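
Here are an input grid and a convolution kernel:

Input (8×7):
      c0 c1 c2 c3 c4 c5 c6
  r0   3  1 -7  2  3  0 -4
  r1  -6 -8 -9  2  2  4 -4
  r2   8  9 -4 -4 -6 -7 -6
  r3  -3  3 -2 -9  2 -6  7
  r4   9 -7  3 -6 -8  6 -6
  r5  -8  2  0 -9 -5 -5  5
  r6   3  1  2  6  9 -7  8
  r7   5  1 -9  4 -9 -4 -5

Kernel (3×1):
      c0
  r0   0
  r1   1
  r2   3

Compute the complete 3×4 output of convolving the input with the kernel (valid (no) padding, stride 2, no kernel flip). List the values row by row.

Output[0,0]: The receptive field on the input at this output position is [3 / -6 / 8]. Elementwise product with the kernel and sum: -6·1 + 8·3.
Output[0,1]: The receptive field on the input at this output position is [-7 / -9 / -4]. Elementwise product with the kernel and sum: -9·1 + -4·3.

18 -21 -16 -22
24 7 -22 -11
1 6 22 29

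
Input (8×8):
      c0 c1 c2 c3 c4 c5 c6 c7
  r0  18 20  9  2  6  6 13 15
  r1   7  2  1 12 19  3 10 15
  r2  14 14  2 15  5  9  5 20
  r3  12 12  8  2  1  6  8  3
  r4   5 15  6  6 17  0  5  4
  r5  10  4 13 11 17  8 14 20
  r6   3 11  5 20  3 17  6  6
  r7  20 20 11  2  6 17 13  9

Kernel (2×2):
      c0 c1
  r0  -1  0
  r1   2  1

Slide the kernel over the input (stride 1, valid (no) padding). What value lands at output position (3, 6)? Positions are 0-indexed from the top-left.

The receptive field on the input at this output position is [8 3 / 5 4]. Elementwise product with the kernel and sum: 8·-1 + 5·2 + 4·1.

6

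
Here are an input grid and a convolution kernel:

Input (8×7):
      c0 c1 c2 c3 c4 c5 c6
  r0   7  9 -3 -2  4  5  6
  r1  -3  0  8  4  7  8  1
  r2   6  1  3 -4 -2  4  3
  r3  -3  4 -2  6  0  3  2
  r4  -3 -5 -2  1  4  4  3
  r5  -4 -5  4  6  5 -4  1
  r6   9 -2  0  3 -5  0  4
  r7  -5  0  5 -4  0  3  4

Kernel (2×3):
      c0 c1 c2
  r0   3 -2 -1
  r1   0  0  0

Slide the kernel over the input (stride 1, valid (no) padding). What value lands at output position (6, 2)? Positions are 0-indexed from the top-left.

-1

The receptive field on the input at this output position is [0 3 -5 / 5 -4 0]. Elementwise product with the kernel and sum: 0·3 + 3·-2 + -5·-1.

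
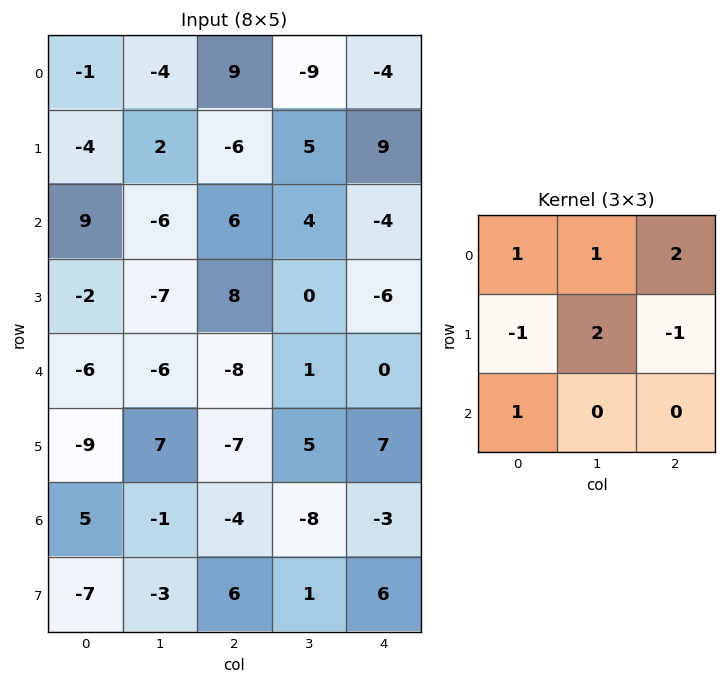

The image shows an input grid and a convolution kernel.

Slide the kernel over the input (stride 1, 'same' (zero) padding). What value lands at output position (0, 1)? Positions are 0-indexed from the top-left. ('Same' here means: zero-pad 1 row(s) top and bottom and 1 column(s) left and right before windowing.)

The receptive field on the zero-padded input at this output position is [0 0 0 / -1 -4 9 / -4 2 -6]. Elementwise product with the kernel and sum: 0·1 + 0·1 + 0·2 + -1·-1 + -4·2 + 9·-1 + -4·1.

-20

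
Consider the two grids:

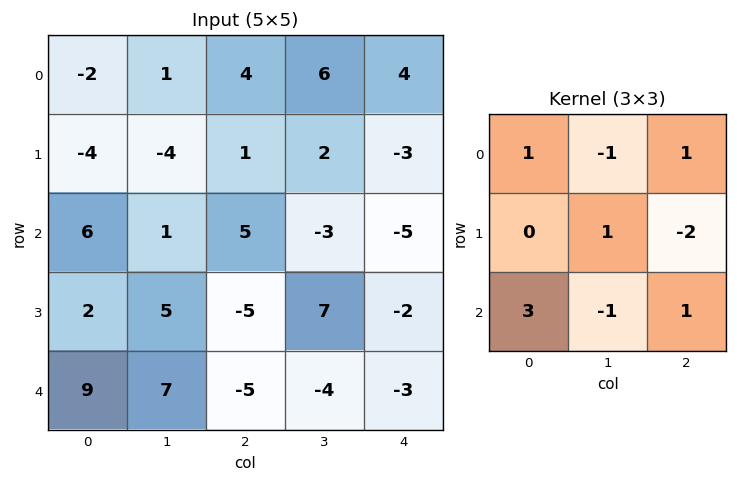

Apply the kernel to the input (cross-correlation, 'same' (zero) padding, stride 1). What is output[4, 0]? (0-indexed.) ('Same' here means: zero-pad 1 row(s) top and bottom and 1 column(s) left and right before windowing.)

The receptive field on the zero-padded input at this output position is [0 2 5 / 0 9 7 / 0 0 0]. Elementwise product with the kernel and sum: 0·1 + 2·-1 + 5·1 + 9·1 + 7·-2 + 0·3 + 0·-1 + 0·1.

-2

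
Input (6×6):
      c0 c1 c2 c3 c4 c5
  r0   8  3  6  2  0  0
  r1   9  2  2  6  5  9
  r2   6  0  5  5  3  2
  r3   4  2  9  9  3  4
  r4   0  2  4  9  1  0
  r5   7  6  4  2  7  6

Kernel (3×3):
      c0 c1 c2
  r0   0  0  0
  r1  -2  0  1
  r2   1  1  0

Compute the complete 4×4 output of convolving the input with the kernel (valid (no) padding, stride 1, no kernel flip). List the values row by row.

-10 7 11 5
-1 16 11 4
3 11 -2 -4
17 15 -1 -9

Output[0,0]: The receptive field on the input at this output position is [8 3 6 / 9 2 2 / 6 0 5]. Elementwise product with the kernel and sum: 9·-2 + 2·1 + 6·1 + 0·1.
Output[0,1]: The receptive field on the input at this output position is [3 6 2 / 2 2 6 / 0 5 5]. Elementwise product with the kernel and sum: 2·-2 + 6·1 + 0·1 + 5·1.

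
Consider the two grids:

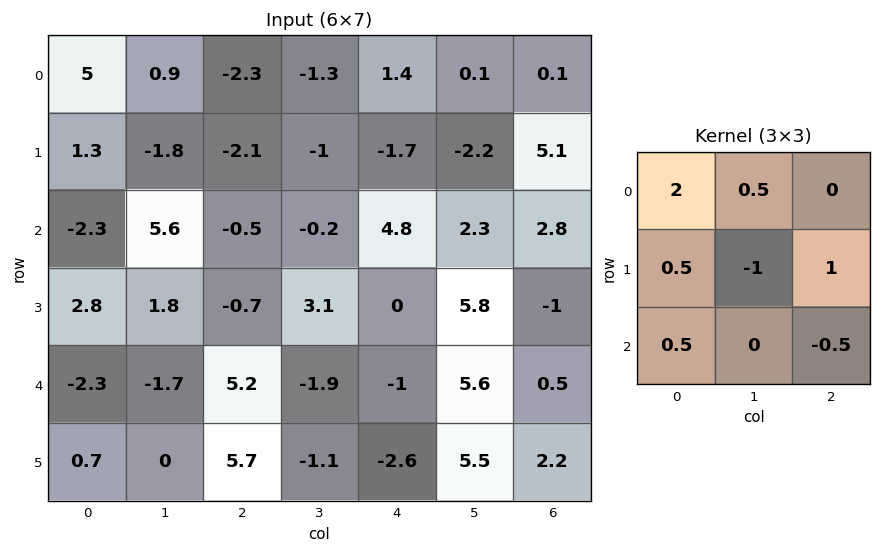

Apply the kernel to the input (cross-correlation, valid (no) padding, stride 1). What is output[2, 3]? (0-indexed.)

The receptive field on the input at this output position is [-0.2 4.8 2.3 / 3.1 0 5.8 / -1.9 -1 5.6]. Elementwise product with the kernel and sum: -0.2·2 + 4.8·0.5 + 3.1·0.5 + 0·-1 + 5.8·1 + -1.9·0.5 + 5.6·-0.5.

5.6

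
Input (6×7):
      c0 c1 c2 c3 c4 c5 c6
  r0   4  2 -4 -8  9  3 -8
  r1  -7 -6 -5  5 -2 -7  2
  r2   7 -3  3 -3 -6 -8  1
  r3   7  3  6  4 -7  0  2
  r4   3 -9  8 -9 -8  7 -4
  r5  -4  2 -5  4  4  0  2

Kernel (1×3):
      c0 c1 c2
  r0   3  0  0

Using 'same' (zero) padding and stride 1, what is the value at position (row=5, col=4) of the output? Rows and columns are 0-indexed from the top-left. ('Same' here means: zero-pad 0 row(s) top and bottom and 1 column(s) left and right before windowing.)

12

The receptive field on the zero-padded input at this output position is [4 4 0]. Elementwise product with the kernel and sum: 4·3.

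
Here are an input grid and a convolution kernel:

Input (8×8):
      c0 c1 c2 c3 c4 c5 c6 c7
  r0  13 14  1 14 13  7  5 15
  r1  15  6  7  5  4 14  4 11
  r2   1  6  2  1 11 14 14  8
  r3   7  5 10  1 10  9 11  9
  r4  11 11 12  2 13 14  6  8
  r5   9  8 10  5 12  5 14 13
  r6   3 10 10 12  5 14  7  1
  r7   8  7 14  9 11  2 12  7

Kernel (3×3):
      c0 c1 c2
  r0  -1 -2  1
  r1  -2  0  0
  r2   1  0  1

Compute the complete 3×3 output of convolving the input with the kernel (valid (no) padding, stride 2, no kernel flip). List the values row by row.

-67 -17 -5
-2 12 -26
-26 -8 -47

Output[0,0]: The receptive field on the input at this output position is [13 14 1 / 15 6 7 / 1 6 2]. Elementwise product with the kernel and sum: 13·-1 + 14·-2 + 1·1 + 15·-2 + 1·1 + 2·1.
Output[0,1]: The receptive field on the input at this output position is [1 14 13 / 7 5 4 / 2 1 11]. Elementwise product with the kernel and sum: 1·-1 + 14·-2 + 13·1 + 7·-2 + 2·1 + 11·1.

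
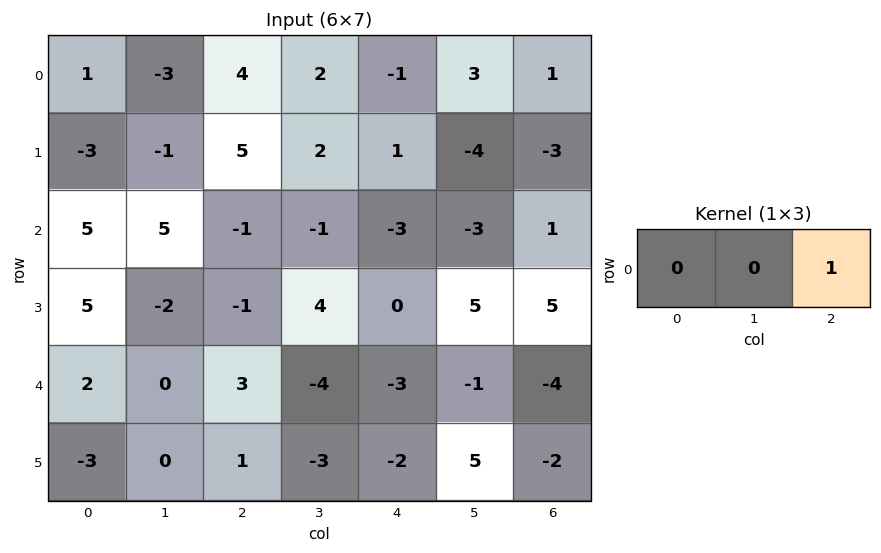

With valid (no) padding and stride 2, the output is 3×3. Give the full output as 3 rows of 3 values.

Output[0,0]: The receptive field on the input at this output position is [1 -3 4]. Elementwise product with the kernel and sum: 4·1.

4 -1 1
-1 -3 1
3 -3 -4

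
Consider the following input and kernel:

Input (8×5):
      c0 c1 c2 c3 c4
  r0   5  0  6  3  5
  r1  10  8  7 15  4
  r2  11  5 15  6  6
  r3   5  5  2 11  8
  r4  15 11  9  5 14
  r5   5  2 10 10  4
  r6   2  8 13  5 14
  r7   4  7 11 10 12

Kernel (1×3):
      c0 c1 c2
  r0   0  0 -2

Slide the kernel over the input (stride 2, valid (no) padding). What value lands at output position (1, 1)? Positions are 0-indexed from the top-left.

The receptive field on the input at this output position is [15 6 6]. Elementwise product with the kernel and sum: 6·-2.

-12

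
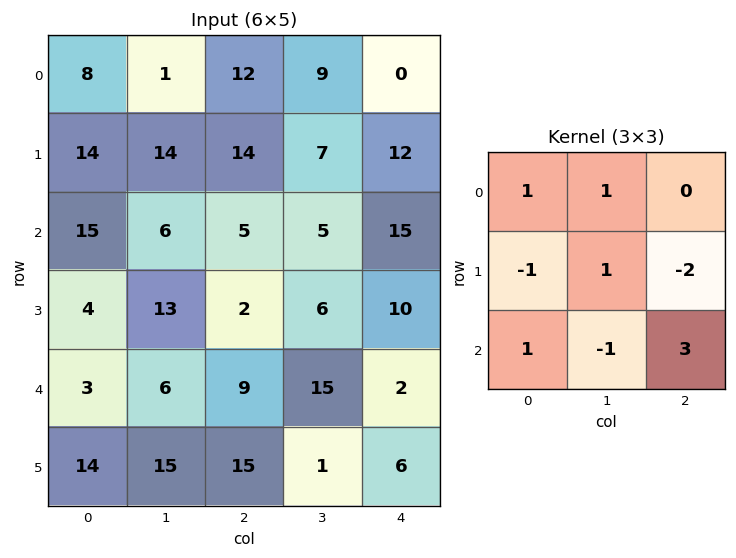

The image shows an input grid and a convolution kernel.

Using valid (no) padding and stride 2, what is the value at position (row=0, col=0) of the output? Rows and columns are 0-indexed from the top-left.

5

The receptive field on the input at this output position is [8 1 12 / 14 14 14 / 15 6 5]. Elementwise product with the kernel and sum: 8·1 + 1·1 + 14·-1 + 14·1 + 14·-2 + 15·1 + 6·-1 + 5·3.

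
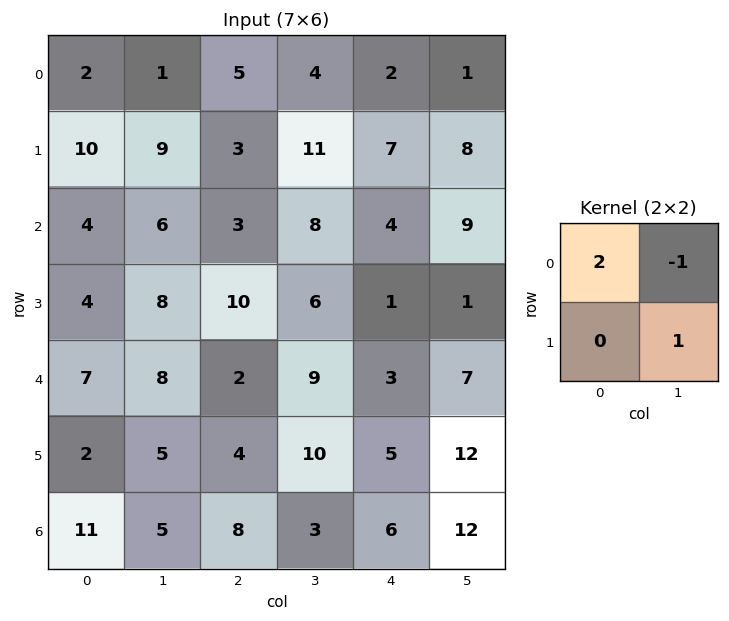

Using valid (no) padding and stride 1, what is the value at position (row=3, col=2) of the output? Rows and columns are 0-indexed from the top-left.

The receptive field on the input at this output position is [10 6 / 2 9]. Elementwise product with the kernel and sum: 10·2 + 6·-1 + 9·1.

23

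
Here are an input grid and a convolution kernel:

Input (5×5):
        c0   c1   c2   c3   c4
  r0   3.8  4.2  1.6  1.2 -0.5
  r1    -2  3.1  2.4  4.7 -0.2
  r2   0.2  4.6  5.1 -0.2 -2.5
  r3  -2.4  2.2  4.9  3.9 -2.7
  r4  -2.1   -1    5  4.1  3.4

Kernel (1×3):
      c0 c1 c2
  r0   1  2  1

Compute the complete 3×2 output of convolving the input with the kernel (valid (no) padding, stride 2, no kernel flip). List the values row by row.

13.8 3.5
14.5 2.2
0.9 16.6

Output[0,0]: The receptive field on the input at this output position is [3.8 4.2 1.6]. Elementwise product with the kernel and sum: 3.8·1 + 4.2·2 + 1.6·1.
Output[0,1]: The receptive field on the input at this output position is [1.6 1.2 -0.5]. Elementwise product with the kernel and sum: 1.6·1 + 1.2·2 + -0.5·1.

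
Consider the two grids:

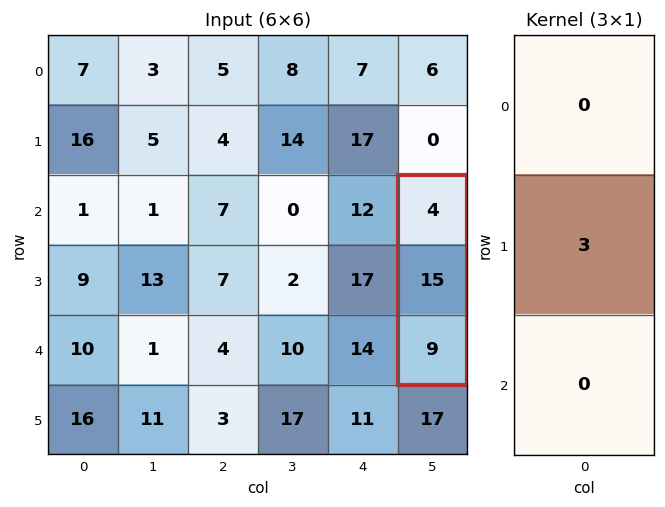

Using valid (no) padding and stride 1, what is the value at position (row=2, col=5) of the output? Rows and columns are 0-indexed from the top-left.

45

The receptive field on the input at this output position is [4 / 15 / 9]. Elementwise product with the kernel and sum: 15·3.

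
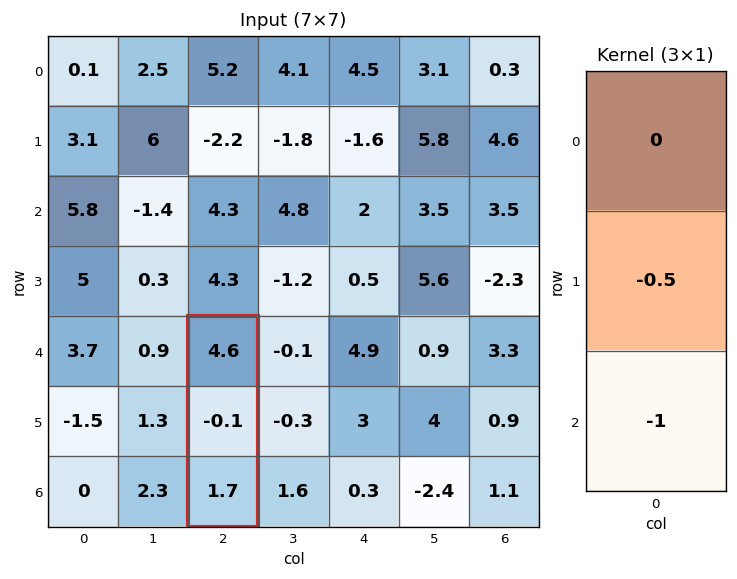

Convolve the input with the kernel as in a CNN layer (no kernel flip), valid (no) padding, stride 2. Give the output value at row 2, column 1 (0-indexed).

-1.65

The receptive field on the input at this output position is [4.6 / -0.1 / 1.7]. Elementwise product with the kernel and sum: -0.1·-0.5 + 1.7·-1.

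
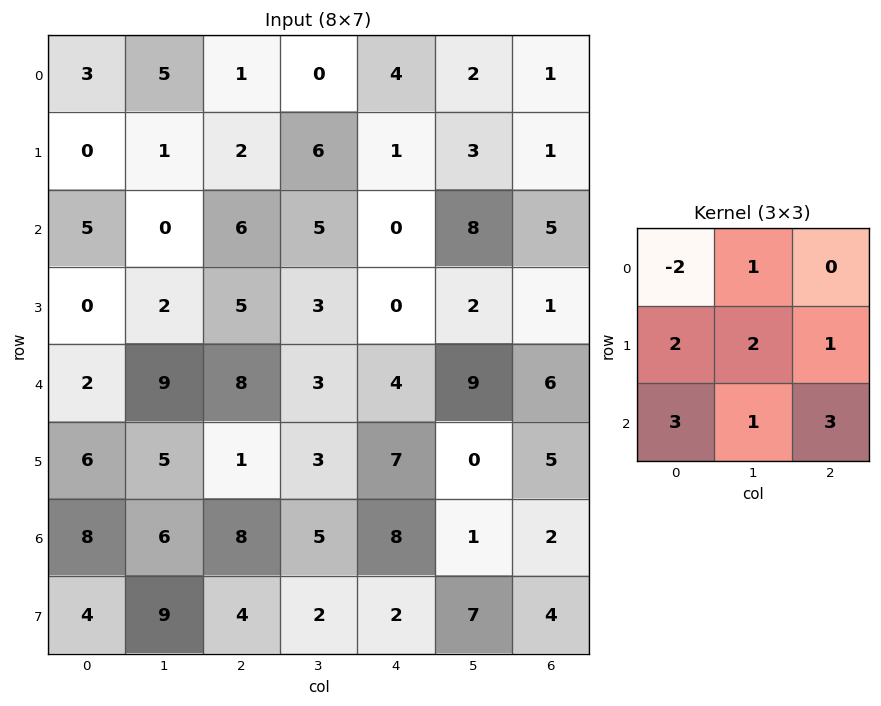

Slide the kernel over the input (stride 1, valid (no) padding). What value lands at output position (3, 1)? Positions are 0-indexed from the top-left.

The receptive field on the input at this output position is [2 5 3 / 9 8 3 / 5 1 3]. Elementwise product with the kernel and sum: 2·-2 + 5·1 + 9·2 + 8·2 + 3·1 + 5·3 + 1·1 + 3·3.

63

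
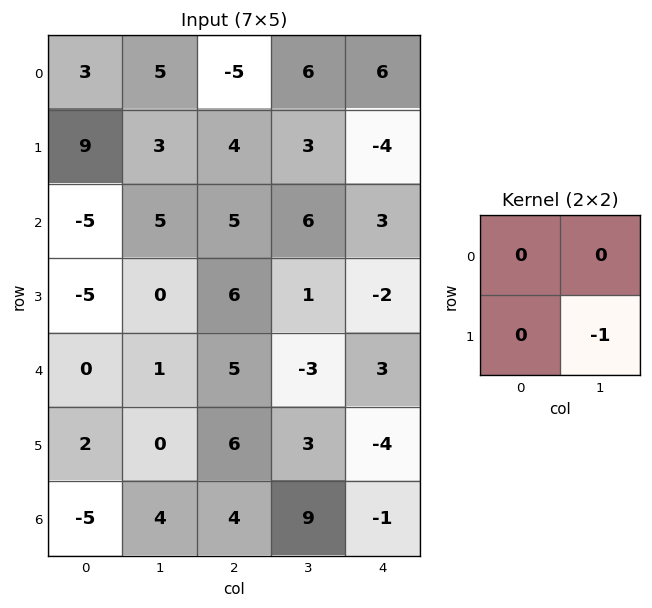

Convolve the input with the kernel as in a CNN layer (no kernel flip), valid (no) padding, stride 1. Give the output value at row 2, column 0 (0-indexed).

0

The receptive field on the input at this output position is [-5 5 / -5 0]. Elementwise product with the kernel and sum: 0·-1.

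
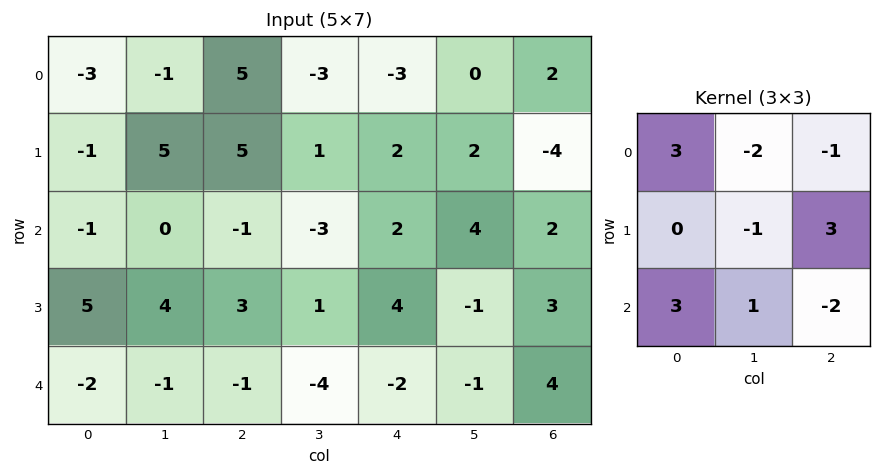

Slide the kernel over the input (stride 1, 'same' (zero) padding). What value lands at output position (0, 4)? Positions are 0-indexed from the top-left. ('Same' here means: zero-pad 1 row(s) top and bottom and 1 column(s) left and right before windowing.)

The receptive field on the zero-padded input at this output position is [0 0 0 / -3 -3 0 / 1 2 2]. Elementwise product with the kernel and sum: 0·3 + 0·-2 + 0·-1 + -3·-1 + 0·3 + 1·3 + 2·1 + 2·-2.

4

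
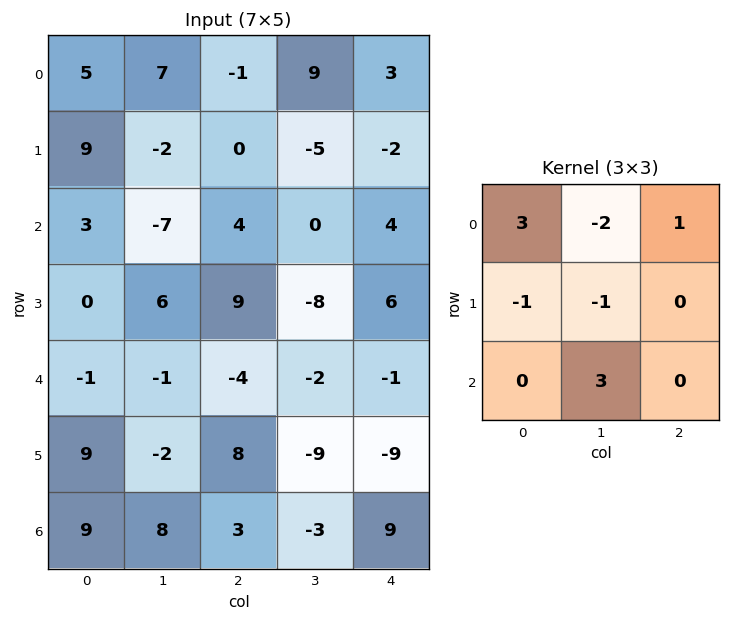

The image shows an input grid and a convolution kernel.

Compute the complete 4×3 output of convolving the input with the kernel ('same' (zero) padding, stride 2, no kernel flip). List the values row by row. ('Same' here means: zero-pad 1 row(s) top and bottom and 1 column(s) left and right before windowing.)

22 -6 -18
-23 19 3
34 21 -60
-29 -42 -15

Output[0,0]: The receptive field on the zero-padded input at this output position is [0 0 0 / 0 5 7 / 0 9 -2]. Elementwise product with the kernel and sum: 0·3 + 0·-2 + 0·1 + 0·-1 + 5·-1 + 9·3.
Output[0,1]: The receptive field on the zero-padded input at this output position is [0 0 0 / 7 -1 9 / -2 0 -5]. Elementwise product with the kernel and sum: 0·3 + 0·-2 + 0·1 + 7·-1 + -1·-1 + 0·3.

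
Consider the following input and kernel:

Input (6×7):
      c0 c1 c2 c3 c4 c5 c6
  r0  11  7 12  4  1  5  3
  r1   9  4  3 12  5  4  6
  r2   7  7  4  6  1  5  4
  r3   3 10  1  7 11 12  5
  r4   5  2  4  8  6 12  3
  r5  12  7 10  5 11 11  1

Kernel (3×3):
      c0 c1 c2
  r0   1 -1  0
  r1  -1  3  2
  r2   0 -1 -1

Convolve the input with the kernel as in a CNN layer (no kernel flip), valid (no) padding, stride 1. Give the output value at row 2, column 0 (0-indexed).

23

The receptive field on the input at this output position is [7 7 4 / 3 10 1 / 5 2 4]. Elementwise product with the kernel and sum: 7·1 + 7·-1 + 3·-1 + 10·3 + 1·2 + 2·-1 + 4·-1.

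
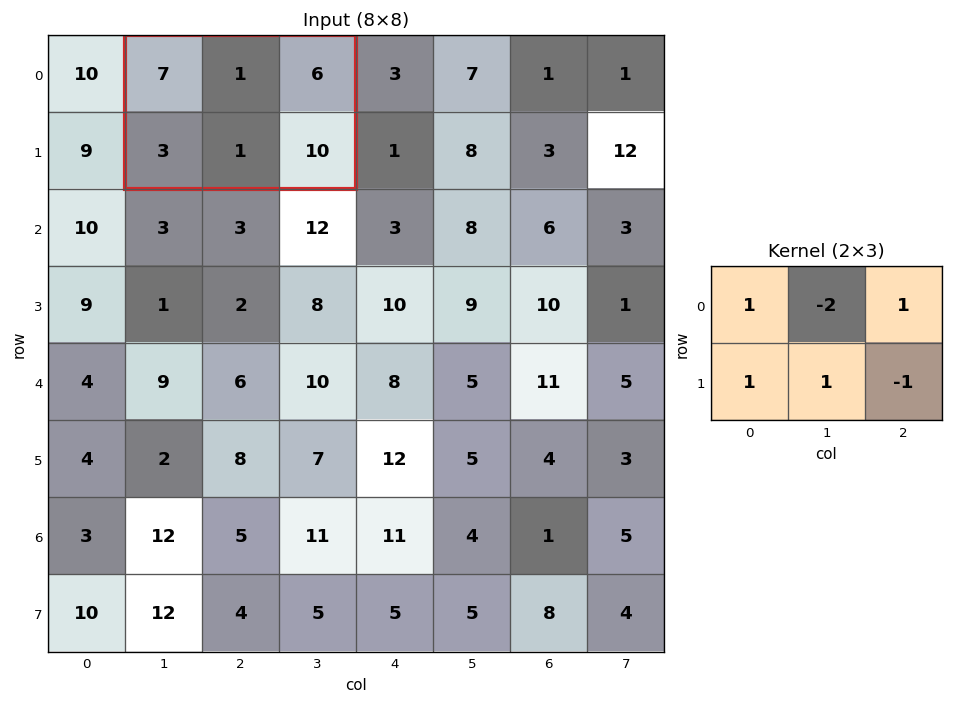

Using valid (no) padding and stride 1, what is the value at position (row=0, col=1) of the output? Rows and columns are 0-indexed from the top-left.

The receptive field on the input at this output position is [7 1 6 / 3 1 10]. Elementwise product with the kernel and sum: 7·1 + 1·-2 + 6·1 + 3·1 + 1·1 + 10·-1.

5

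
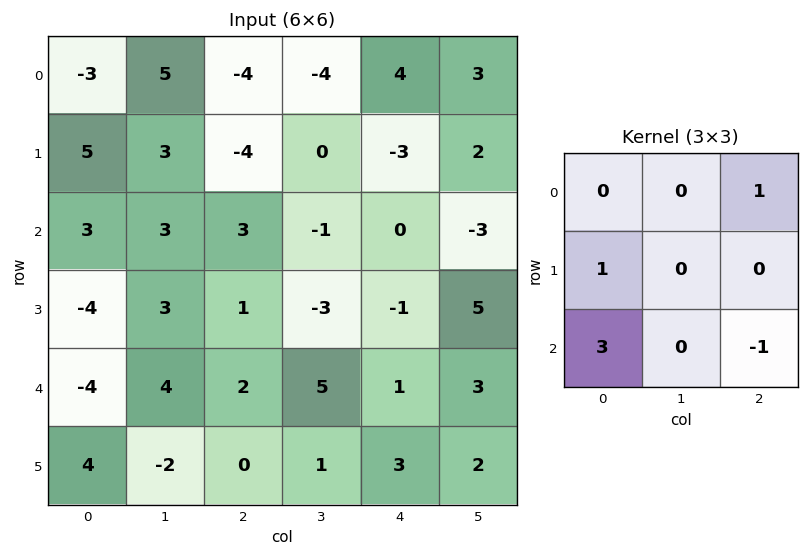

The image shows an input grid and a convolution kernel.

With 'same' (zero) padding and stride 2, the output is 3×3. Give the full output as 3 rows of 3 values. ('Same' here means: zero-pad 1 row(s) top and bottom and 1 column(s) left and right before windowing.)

-3 14 -6
0 15 -13
5 -6 11

Output[0,0]: The receptive field on the zero-padded input at this output position is [0 0 0 / 0 -3 5 / 0 5 3]. Elementwise product with the kernel and sum: 0·1 + 0·1 + 0·3 + 3·-1.
Output[0,1]: The receptive field on the zero-padded input at this output position is [0 0 0 / 5 -4 -4 / 3 -4 0]. Elementwise product with the kernel and sum: 0·1 + 5·1 + 3·3 + 0·-1.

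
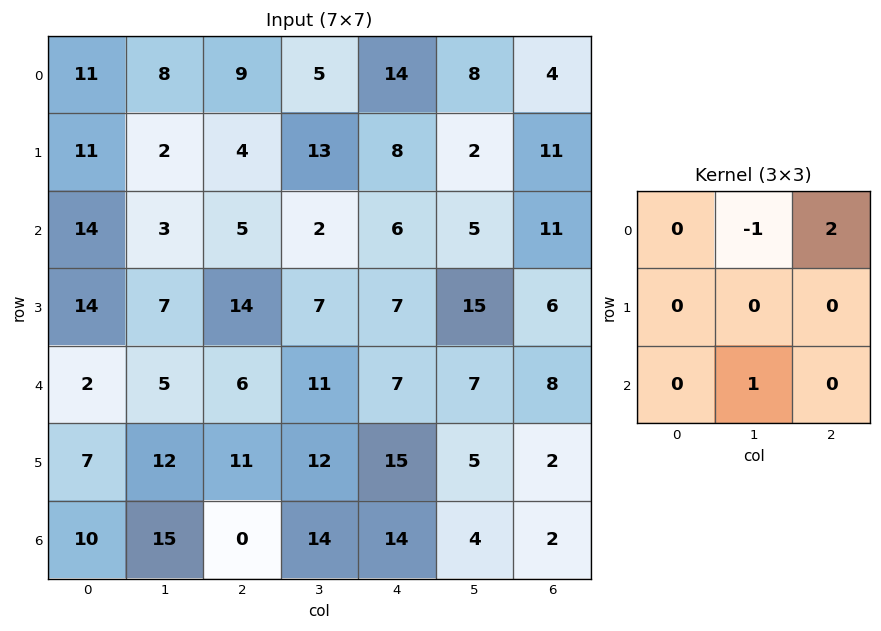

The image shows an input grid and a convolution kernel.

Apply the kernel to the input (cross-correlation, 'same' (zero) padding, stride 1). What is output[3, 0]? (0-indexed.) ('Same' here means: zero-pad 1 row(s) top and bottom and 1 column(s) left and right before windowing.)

-6

The receptive field on the zero-padded input at this output position is [0 14 3 / 0 14 7 / 0 2 5]. Elementwise product with the kernel and sum: 14·-1 + 3·2 + 2·1.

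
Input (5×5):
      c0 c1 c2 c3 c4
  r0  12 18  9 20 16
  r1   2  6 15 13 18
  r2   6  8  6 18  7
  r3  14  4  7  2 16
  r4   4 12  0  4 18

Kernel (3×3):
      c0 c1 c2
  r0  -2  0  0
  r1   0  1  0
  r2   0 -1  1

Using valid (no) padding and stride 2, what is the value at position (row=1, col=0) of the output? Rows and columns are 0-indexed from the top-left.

-20

The receptive field on the input at this output position is [6 8 6 / 14 4 7 / 4 12 0]. Elementwise product with the kernel and sum: 6·-2 + 4·1 + 12·-1 + 0·1.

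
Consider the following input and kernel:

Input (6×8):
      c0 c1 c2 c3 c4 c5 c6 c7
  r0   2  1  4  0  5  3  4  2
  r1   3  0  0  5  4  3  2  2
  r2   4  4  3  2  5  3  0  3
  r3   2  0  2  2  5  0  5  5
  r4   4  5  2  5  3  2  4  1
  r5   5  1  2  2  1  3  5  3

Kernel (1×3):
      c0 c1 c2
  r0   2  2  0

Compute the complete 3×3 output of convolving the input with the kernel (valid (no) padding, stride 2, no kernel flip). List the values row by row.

6 8 16
16 10 16
18 14 10

Output[0,0]: The receptive field on the input at this output position is [2 1 4]. Elementwise product with the kernel and sum: 2·2 + 1·2.
Output[0,1]: The receptive field on the input at this output position is [4 0 5]. Elementwise product with the kernel and sum: 4·2 + 0·2.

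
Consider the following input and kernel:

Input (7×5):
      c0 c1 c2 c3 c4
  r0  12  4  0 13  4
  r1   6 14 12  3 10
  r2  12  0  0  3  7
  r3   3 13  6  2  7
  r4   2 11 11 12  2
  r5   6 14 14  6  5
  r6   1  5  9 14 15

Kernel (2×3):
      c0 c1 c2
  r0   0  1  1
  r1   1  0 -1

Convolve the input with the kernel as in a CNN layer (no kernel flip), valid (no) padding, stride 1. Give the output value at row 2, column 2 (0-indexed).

9

The receptive field on the input at this output position is [0 3 7 / 6 2 7]. Elementwise product with the kernel and sum: 3·1 + 7·1 + 6·1 + 7·-1.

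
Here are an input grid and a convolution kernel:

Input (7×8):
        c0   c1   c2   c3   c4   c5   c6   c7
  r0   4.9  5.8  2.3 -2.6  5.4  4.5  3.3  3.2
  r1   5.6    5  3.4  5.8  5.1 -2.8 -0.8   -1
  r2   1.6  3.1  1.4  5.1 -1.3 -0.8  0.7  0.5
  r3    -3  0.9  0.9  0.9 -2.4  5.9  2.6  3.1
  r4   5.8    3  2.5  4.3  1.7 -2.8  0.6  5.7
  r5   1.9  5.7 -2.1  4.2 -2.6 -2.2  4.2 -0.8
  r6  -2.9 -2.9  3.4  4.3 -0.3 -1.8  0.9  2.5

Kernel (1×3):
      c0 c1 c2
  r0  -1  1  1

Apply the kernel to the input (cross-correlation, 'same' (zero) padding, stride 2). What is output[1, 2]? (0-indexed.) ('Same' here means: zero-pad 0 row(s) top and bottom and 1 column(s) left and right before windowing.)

-7.2

The receptive field on the zero-padded input at this output position is [5.1 -1.3 -0.8]. Elementwise product with the kernel and sum: 5.1·-1 + -1.3·1 + -0.8·1.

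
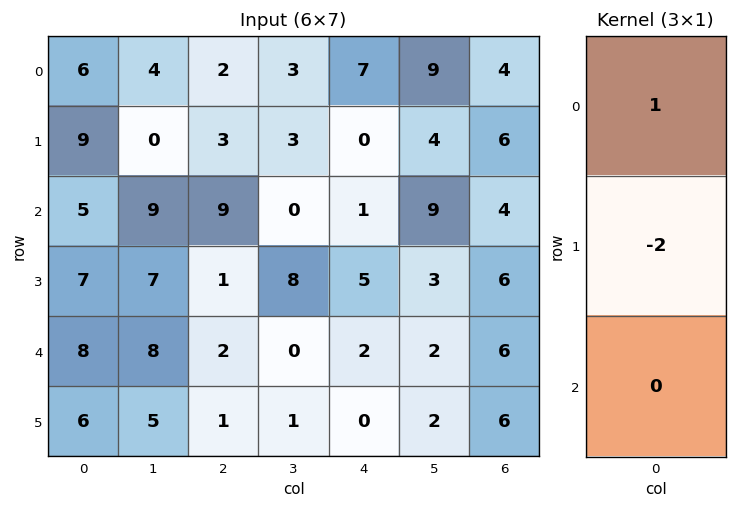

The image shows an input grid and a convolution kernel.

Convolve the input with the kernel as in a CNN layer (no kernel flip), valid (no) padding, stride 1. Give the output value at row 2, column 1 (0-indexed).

-5

The receptive field on the input at this output position is [9 / 7 / 8]. Elementwise product with the kernel and sum: 9·1 + 7·-2.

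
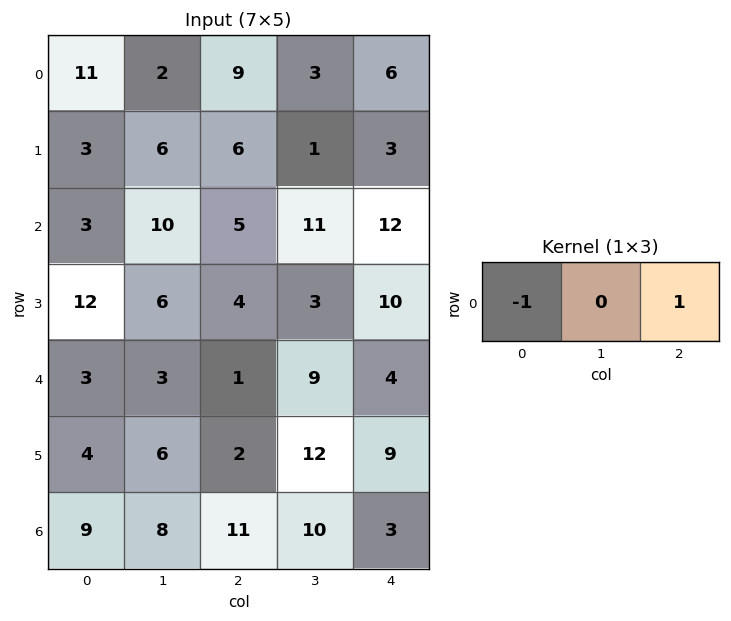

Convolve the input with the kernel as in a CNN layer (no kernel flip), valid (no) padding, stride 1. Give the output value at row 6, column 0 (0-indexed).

2

The receptive field on the input at this output position is [9 8 11]. Elementwise product with the kernel and sum: 9·-1 + 11·1.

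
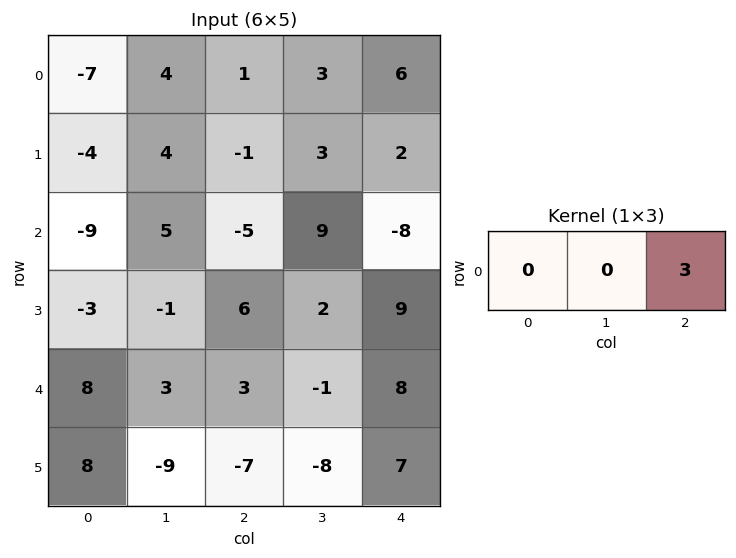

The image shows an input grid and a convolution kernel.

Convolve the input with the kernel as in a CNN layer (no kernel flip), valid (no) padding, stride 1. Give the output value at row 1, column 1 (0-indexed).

The receptive field on the input at this output position is [4 -1 3]. Elementwise product with the kernel and sum: 3·3.

9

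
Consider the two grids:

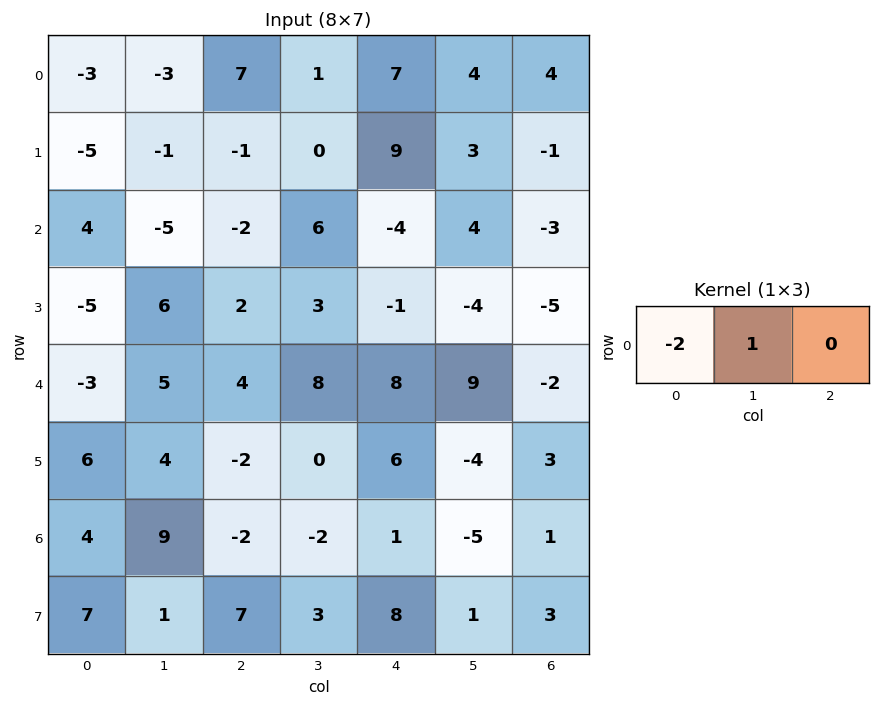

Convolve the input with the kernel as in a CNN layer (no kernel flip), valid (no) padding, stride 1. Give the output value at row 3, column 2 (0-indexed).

The receptive field on the input at this output position is [2 3 -1]. Elementwise product with the kernel and sum: 2·-2 + 3·1.

-1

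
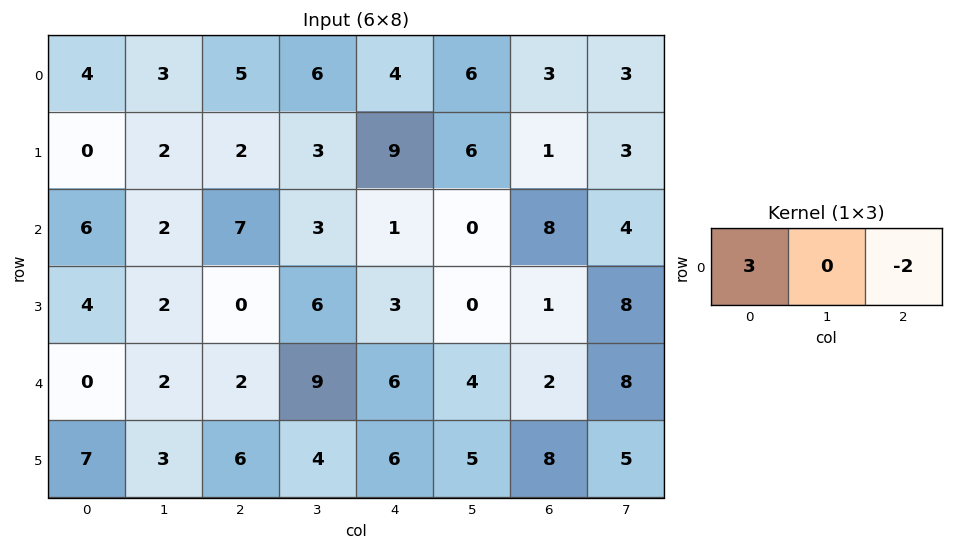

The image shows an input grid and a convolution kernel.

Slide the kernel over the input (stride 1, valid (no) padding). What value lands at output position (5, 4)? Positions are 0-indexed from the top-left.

2

The receptive field on the input at this output position is [6 5 8]. Elementwise product with the kernel and sum: 6·3 + 8·-2.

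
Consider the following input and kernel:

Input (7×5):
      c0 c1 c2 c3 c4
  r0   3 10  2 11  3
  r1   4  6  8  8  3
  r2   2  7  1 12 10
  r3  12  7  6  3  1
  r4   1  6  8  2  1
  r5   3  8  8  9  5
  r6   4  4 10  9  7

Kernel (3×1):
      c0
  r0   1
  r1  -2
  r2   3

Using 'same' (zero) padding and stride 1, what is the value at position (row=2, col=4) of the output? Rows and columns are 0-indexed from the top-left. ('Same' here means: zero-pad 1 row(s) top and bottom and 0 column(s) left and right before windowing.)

The receptive field on the zero-padded input at this output position is [3 / 10 / 1]. Elementwise product with the kernel and sum: 3·1 + 10·-2 + 1·3.

-14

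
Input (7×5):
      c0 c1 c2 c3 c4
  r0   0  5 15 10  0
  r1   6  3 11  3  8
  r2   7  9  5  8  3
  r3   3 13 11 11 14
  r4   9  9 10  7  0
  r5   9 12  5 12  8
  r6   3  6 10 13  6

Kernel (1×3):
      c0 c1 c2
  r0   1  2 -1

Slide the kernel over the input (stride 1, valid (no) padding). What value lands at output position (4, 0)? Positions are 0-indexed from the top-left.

17

The receptive field on the input at this output position is [9 9 10]. Elementwise product with the kernel and sum: 9·1 + 9·2 + 10·-1.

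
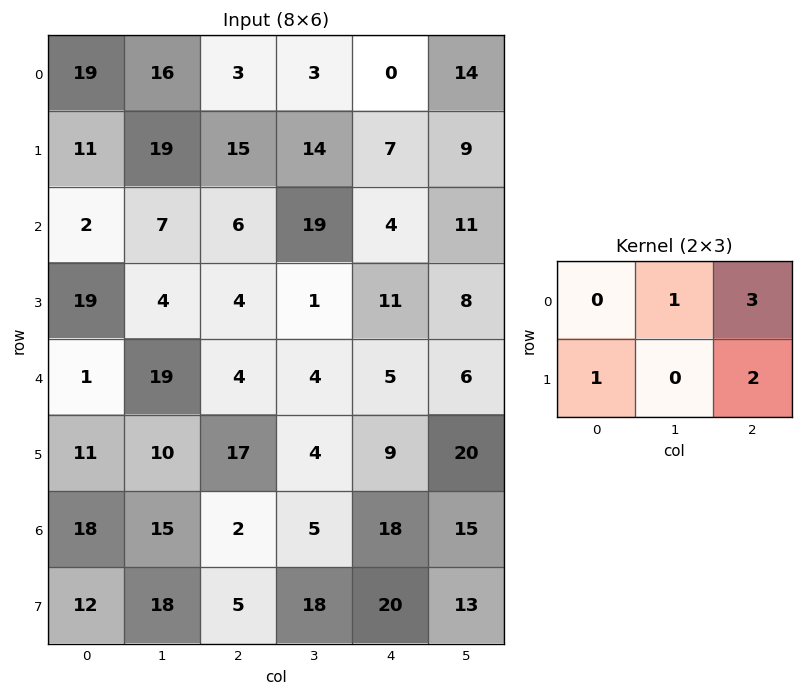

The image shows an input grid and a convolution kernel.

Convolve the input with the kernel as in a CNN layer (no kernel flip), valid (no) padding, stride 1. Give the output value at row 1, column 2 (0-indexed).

The receptive field on the input at this output position is [15 14 7 / 6 19 4]. Elementwise product with the kernel and sum: 14·1 + 7·3 + 6·1 + 4·2.

49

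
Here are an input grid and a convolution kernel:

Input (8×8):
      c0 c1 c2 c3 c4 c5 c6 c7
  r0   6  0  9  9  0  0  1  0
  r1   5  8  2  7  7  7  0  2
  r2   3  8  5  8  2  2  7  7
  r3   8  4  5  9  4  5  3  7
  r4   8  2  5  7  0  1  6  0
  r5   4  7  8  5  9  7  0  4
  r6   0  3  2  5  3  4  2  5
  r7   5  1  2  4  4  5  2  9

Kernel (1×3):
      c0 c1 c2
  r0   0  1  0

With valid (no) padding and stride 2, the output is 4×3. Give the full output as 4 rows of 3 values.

0 9 0
8 8 2
2 7 1
3 5 4

Output[0,0]: The receptive field on the input at this output position is [6 0 9]. Elementwise product with the kernel and sum: 0·1.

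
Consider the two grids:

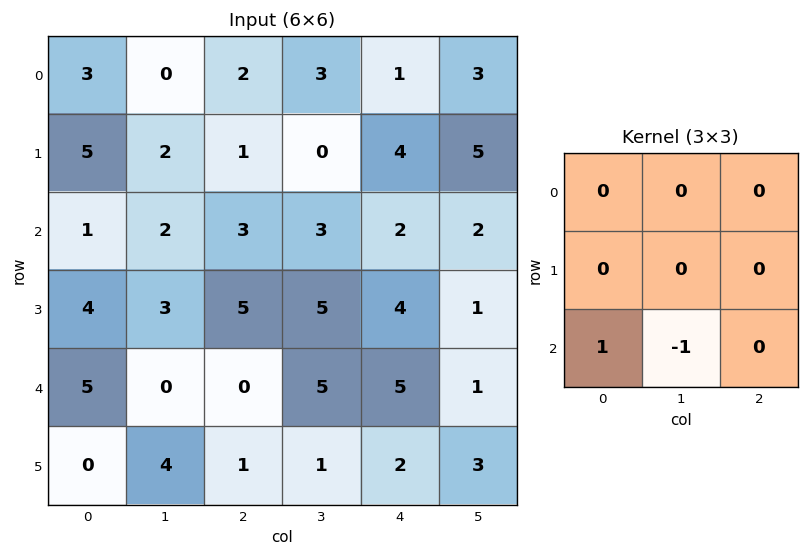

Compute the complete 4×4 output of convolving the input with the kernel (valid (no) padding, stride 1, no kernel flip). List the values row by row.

Output[0,0]: The receptive field on the input at this output position is [3 0 2 / 5 2 1 / 1 2 3]. Elementwise product with the kernel and sum: 1·1 + 2·-1.
Output[0,1]: The receptive field on the input at this output position is [0 2 3 / 2 1 0 / 2 3 3]. Elementwise product with the kernel and sum: 2·1 + 3·-1.

-1 -1 0 1
1 -2 0 1
5 0 -5 0
-4 3 0 -1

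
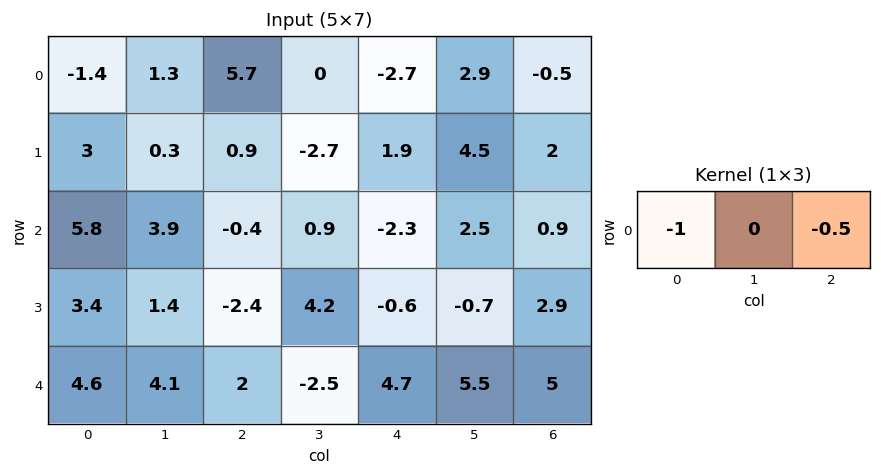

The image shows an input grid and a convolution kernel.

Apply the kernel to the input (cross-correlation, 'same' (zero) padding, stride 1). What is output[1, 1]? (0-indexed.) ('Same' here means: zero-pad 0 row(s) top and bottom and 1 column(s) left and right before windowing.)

-3.45

The receptive field on the zero-padded input at this output position is [3 0.3 0.9]. Elementwise product with the kernel and sum: 3·-1 + 0.9·-0.5.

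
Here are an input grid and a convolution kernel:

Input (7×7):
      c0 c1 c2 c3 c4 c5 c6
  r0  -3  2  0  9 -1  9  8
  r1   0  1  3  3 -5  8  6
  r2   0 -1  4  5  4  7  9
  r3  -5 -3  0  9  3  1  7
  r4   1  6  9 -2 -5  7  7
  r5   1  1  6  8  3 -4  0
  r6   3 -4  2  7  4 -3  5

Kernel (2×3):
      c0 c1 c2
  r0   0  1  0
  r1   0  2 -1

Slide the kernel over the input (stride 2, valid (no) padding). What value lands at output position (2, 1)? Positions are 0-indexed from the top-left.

11

The receptive field on the input at this output position is [9 -2 -5 / 6 8 3]. Elementwise product with the kernel and sum: -2·1 + 8·2 + 3·-1.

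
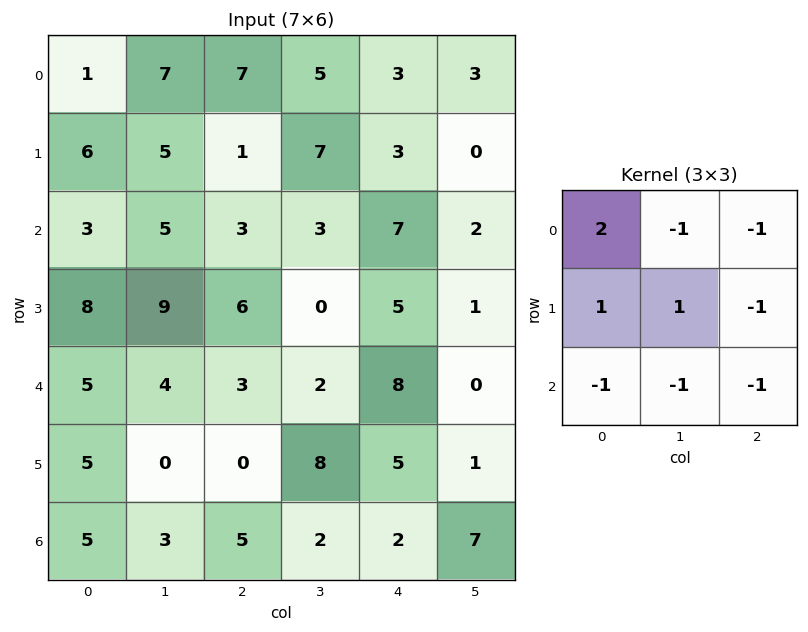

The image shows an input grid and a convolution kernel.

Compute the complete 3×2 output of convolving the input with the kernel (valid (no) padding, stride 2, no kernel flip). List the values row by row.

-13 -2
-3 -16
-5 -10

Output[0,0]: The receptive field on the input at this output position is [1 7 7 / 6 5 1 / 3 5 3]. Elementwise product with the kernel and sum: 1·2 + 7·-1 + 7·-1 + 6·1 + 5·1 + 1·-1 + 3·-1 + 5·-1 + 3·-1.
Output[0,1]: The receptive field on the input at this output position is [7 5 3 / 1 7 3 / 3 3 7]. Elementwise product with the kernel and sum: 7·2 + 5·-1 + 3·-1 + 1·1 + 7·1 + 3·-1 + 3·-1 + 3·-1 + 7·-1.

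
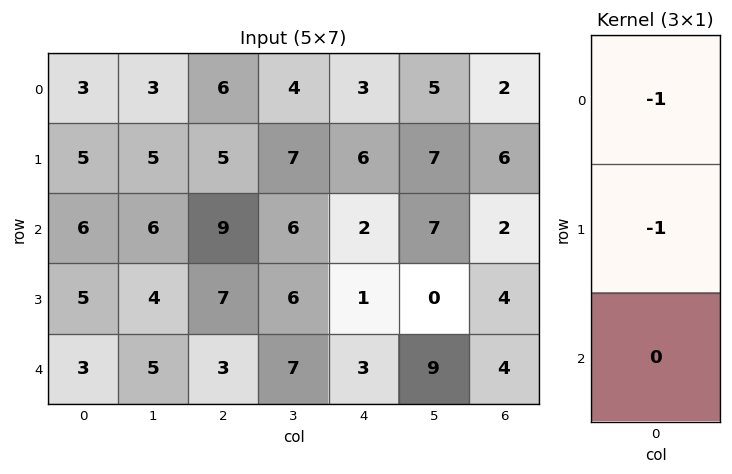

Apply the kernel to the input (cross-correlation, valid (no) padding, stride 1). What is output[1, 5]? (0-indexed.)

-14

The receptive field on the input at this output position is [7 / 7 / 0]. Elementwise product with the kernel and sum: 7·-1 + 7·-1.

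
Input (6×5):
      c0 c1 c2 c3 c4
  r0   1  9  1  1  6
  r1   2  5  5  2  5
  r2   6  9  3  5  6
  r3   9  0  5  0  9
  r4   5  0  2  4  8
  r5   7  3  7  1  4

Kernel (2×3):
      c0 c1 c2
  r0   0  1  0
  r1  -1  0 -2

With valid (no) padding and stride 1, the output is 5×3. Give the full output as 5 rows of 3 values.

Output[0,0]: The receptive field on the input at this output position is [1 9 1 / 2 5 5]. Elementwise product with the kernel and sum: 9·1 + 2·-1 + 5·-2.
Output[0,1]: The receptive field on the input at this output position is [9 1 1 / 5 5 2]. Elementwise product with the kernel and sum: 1·1 + 5·-1 + 2·-2.

-3 -8 -14
-7 -14 -13
-10 3 -18
-9 -3 -18
-21 -3 -11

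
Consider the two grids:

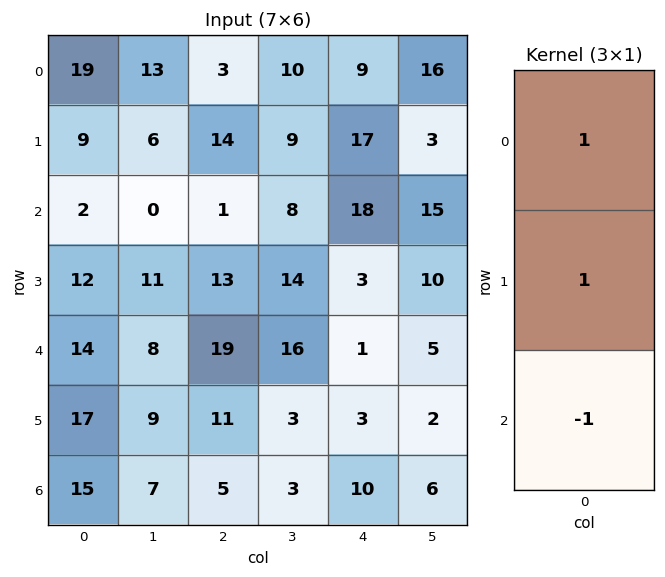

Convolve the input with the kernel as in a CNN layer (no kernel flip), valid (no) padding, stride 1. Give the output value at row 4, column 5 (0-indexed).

The receptive field on the input at this output position is [5 / 2 / 6]. Elementwise product with the kernel and sum: 5·1 + 2·1 + 6·-1.

1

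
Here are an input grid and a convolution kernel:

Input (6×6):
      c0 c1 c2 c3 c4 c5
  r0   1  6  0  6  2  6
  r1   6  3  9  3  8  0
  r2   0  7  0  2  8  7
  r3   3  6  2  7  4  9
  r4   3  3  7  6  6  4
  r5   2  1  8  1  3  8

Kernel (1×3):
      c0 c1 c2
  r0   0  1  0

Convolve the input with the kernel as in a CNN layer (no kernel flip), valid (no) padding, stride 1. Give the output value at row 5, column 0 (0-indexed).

The receptive field on the input at this output position is [2 1 8]. Elementwise product with the kernel and sum: 1·1.

1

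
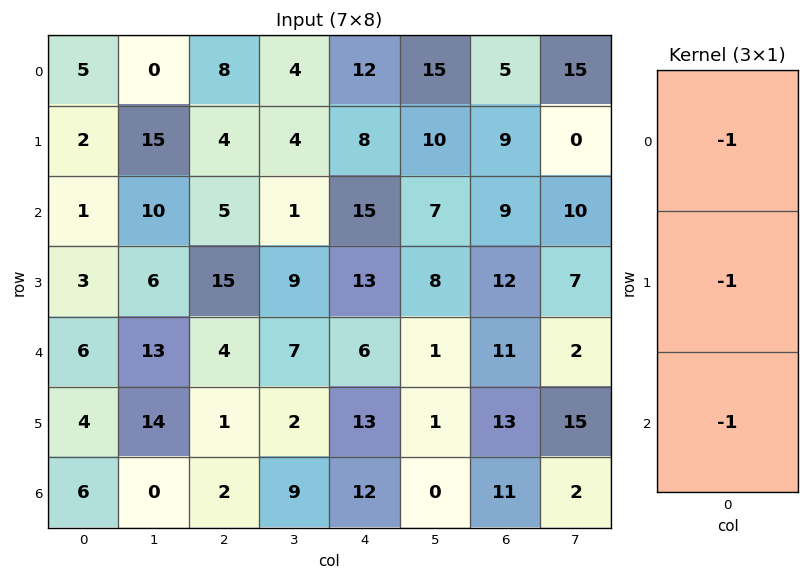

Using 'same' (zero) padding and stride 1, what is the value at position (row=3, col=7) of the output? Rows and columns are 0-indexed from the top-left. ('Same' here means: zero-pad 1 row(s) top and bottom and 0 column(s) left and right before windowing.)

-19

The receptive field on the zero-padded input at this output position is [10 / 7 / 2]. Elementwise product with the kernel and sum: 10·-1 + 7·-1 + 2·-1.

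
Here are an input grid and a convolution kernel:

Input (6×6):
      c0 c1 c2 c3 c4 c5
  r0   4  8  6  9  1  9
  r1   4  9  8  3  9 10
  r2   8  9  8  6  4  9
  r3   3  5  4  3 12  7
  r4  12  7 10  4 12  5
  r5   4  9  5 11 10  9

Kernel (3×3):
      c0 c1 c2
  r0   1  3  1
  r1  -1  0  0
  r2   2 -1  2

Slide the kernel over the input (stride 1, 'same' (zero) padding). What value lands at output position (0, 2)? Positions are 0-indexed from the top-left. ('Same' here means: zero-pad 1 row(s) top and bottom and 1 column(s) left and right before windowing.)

8

The receptive field on the zero-padded input at this output position is [0 0 0 / 8 6 9 / 9 8 3]. Elementwise product with the kernel and sum: 0·1 + 0·3 + 0·1 + 8·-1 + 9·2 + 8·-1 + 3·2.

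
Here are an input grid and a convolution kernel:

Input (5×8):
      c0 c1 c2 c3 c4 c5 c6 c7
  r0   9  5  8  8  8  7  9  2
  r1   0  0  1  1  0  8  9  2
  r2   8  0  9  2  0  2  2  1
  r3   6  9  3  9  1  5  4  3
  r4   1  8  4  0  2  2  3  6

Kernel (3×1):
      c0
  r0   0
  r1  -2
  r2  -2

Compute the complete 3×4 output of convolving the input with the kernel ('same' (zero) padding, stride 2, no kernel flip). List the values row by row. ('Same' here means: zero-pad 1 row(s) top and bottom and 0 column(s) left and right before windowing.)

-18 -18 -16 -36
-28 -24 -2 -12
-2 -8 -4 -6

Output[0,0]: The receptive field on the zero-padded input at this output position is [0 / 9 / 0]. Elementwise product with the kernel and sum: 9·-2 + 0·-2.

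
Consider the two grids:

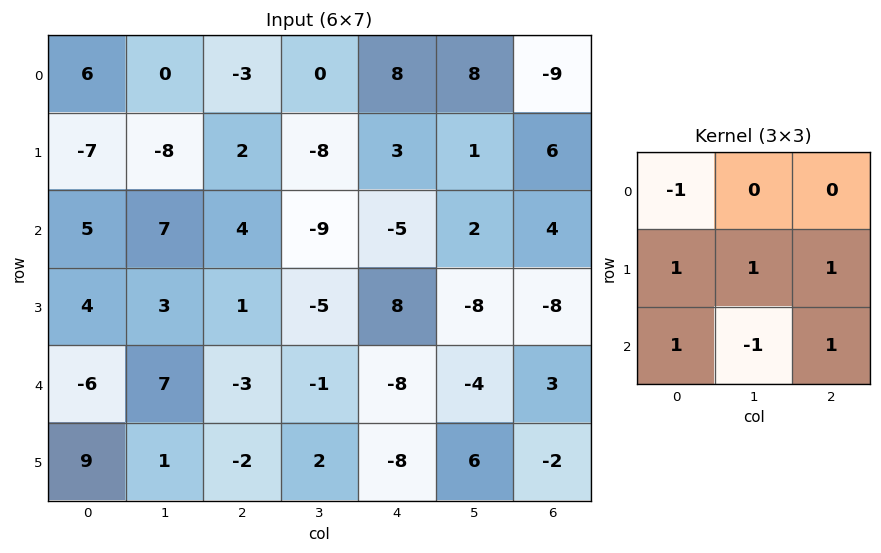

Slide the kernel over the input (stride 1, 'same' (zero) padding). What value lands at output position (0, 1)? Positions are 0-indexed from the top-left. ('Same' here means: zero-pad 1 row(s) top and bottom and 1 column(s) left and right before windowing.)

The receptive field on the zero-padded input at this output position is [0 0 0 / 6 0 -3 / -7 -8 2]. Elementwise product with the kernel and sum: 0·-1 + 6·1 + 0·1 + -3·1 + -7·1 + -8·-1 + 2·1.

6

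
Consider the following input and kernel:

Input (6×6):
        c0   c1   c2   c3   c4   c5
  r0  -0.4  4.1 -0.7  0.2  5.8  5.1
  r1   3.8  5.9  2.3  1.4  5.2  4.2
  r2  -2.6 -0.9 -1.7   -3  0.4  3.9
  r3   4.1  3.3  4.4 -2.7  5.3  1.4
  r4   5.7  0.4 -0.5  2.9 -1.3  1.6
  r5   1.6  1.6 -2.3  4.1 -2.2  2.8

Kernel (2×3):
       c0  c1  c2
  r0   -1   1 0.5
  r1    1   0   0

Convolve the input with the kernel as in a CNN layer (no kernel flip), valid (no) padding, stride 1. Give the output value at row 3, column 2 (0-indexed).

-4.95

The receptive field on the input at this output position is [4.4 -2.7 5.3 / -0.5 2.9 -1.3]. Elementwise product with the kernel and sum: 4.4·-1 + -2.7·1 + 5.3·0.5 + -0.5·1.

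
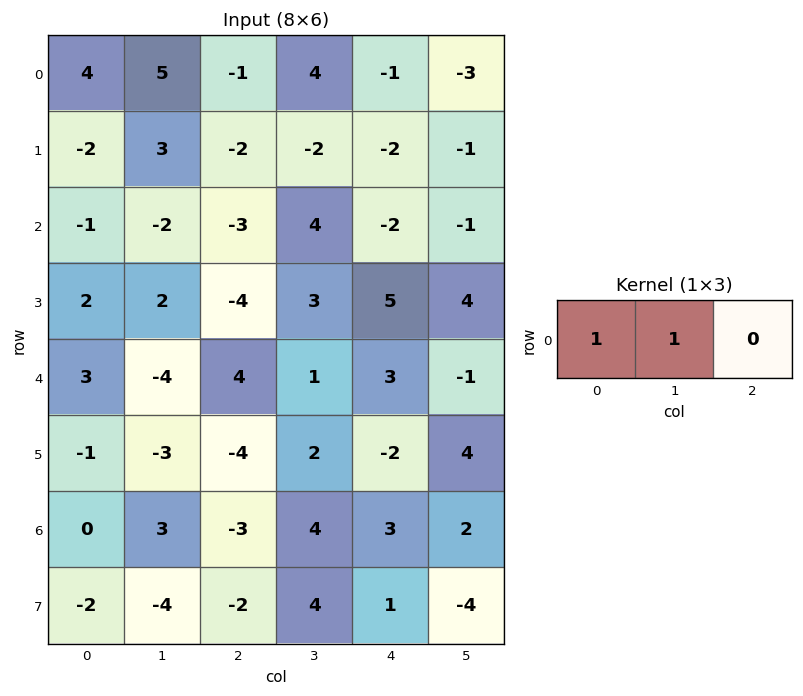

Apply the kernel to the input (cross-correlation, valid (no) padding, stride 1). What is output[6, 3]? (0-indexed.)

The receptive field on the input at this output position is [4 3 2]. Elementwise product with the kernel and sum: 4·1 + 3·1.

7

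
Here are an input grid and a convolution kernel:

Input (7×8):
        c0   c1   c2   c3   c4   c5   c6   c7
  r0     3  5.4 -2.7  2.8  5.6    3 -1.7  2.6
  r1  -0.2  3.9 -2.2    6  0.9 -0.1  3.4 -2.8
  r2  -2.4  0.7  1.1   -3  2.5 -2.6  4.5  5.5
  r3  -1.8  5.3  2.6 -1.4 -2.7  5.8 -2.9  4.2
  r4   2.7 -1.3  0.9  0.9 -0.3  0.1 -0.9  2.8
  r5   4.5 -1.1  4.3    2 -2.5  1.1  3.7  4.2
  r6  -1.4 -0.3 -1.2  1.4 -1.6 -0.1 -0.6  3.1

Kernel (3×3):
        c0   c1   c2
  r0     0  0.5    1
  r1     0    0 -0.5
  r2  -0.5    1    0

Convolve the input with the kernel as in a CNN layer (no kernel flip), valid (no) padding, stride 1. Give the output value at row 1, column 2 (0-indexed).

The receptive field on the input at this output position is [-2.2 6 0.9 / 1.1 -3 2.5 / 2.6 -1.4 -2.7]. Elementwise product with the kernel and sum: 6·0.5 + 0.9·1 + 2.5·-0.5 + 2.6·-0.5 + -1.4·1.

-0.05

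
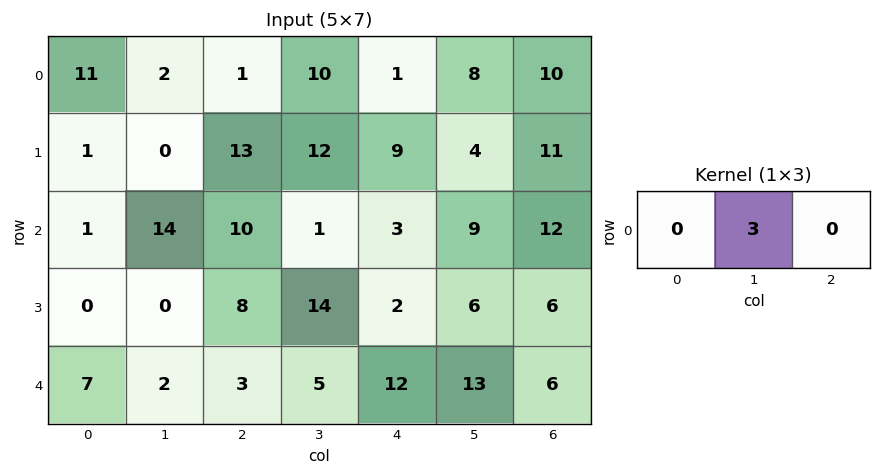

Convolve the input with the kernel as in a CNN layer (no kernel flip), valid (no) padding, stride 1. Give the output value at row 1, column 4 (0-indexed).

12

The receptive field on the input at this output position is [9 4 11]. Elementwise product with the kernel and sum: 4·3.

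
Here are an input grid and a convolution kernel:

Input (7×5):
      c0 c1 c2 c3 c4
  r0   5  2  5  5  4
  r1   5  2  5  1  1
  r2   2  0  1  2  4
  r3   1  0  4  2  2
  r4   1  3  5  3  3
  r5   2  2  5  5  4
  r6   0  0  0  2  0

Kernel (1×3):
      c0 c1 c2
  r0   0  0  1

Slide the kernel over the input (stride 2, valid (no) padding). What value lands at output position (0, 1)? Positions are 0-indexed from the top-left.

The receptive field on the input at this output position is [5 5 4]. Elementwise product with the kernel and sum: 4·1.

4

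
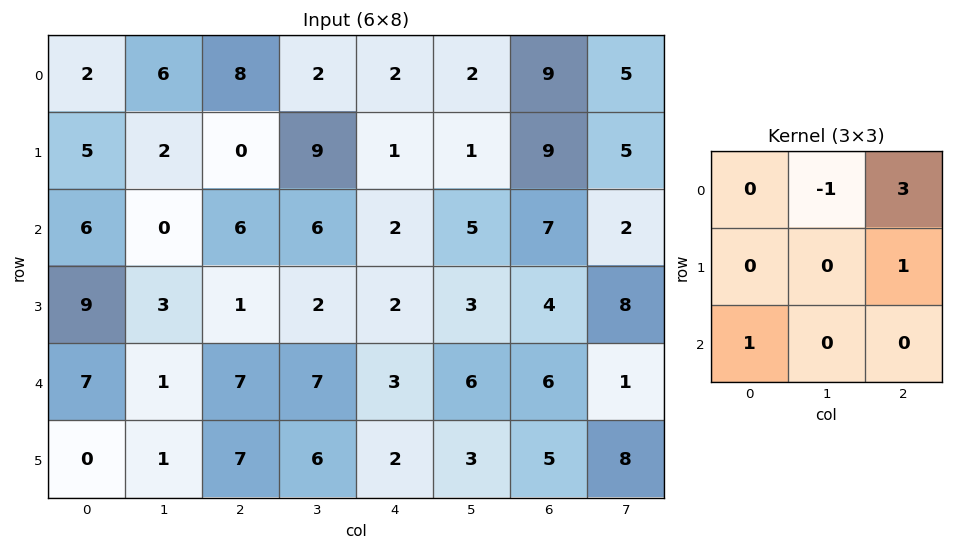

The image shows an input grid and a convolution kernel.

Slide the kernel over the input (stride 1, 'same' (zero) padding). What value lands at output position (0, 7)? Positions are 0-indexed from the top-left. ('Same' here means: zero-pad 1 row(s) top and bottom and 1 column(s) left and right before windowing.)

9

The receptive field on the zero-padded input at this output position is [0 0 0 / 9 5 0 / 9 5 0]. Elementwise product with the kernel and sum: 0·-1 + 0·3 + 0·1 + 9·1.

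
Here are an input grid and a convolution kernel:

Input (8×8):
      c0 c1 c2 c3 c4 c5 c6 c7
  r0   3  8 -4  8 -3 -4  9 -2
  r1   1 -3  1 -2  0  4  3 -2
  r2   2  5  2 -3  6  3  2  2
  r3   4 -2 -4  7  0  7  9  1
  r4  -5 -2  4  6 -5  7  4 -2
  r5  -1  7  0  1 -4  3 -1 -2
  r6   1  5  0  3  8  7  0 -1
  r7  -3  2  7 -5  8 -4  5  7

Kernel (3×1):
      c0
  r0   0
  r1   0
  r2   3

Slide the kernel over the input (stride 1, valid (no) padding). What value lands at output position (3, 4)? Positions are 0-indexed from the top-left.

The receptive field on the input at this output position is [0 / -5 / -4]. Elementwise product with the kernel and sum: -4·3.

-12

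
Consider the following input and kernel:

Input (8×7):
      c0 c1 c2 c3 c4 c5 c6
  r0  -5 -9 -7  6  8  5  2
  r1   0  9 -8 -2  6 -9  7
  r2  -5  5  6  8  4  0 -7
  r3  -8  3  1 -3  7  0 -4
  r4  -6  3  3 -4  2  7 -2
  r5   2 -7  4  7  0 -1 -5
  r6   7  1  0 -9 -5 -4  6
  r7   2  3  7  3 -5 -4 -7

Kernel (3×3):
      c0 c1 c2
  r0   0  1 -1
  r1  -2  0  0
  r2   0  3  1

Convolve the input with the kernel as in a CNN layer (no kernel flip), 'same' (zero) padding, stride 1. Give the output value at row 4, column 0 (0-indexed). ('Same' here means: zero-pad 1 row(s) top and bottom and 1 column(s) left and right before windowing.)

-12

The receptive field on the zero-padded input at this output position is [0 -8 3 / 0 -6 3 / 0 2 -7]. Elementwise product with the kernel and sum: -8·1 + 3·-1 + 0·-2 + 2·3 + -7·1.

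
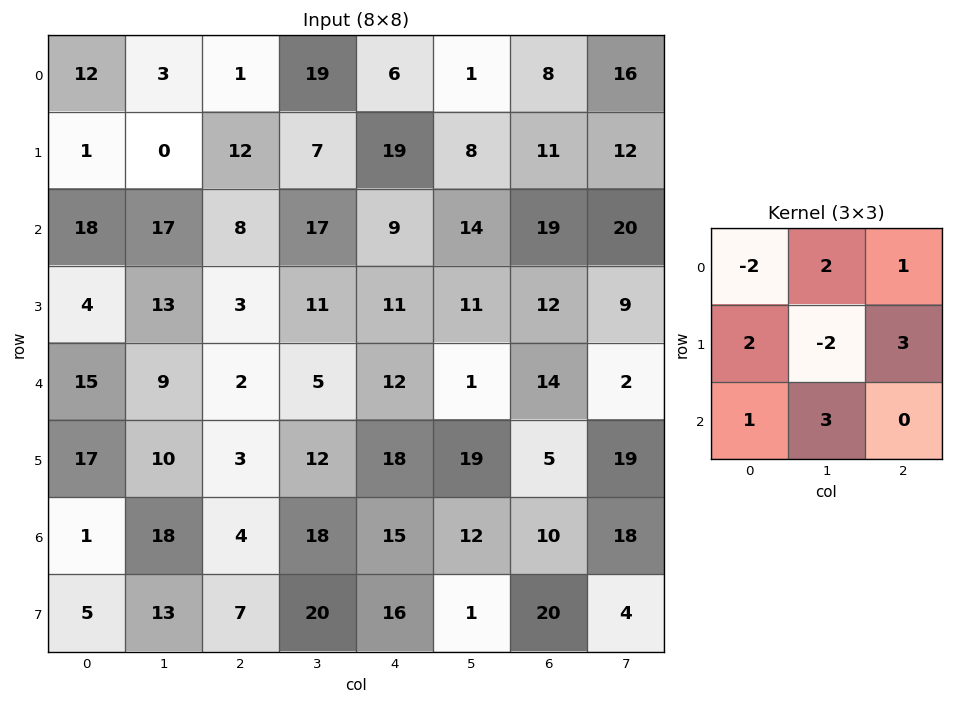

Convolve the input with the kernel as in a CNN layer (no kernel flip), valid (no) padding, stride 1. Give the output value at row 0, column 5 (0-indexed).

The receptive field on the input at this output position is [1 8 16 / 8 11 12 / 14 19 20]. Elementwise product with the kernel and sum: 1·-2 + 8·2 + 16·1 + 8·2 + 11·-2 + 12·3 + 14·1 + 19·3.

131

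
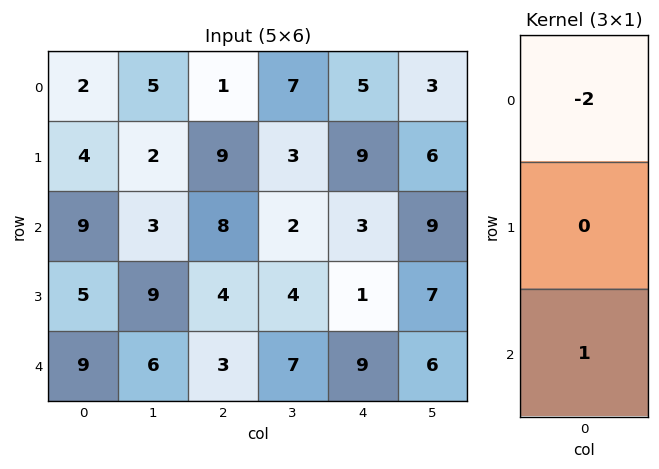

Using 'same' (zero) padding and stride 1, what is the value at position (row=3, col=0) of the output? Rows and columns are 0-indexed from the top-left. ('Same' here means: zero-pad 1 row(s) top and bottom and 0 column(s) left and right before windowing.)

The receptive field on the zero-padded input at this output position is [9 / 5 / 9]. Elementwise product with the kernel and sum: 9·-2 + 9·1.

-9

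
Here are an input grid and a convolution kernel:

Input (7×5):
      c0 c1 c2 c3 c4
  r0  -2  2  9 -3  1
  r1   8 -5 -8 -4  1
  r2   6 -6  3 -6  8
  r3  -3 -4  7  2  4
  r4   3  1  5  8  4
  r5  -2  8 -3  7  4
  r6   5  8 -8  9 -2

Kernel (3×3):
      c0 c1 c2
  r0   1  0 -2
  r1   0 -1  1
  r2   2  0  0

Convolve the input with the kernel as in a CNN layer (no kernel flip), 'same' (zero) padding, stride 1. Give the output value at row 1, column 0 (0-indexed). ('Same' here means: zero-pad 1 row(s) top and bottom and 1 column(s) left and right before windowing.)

The receptive field on the zero-padded input at this output position is [0 -2 2 / 0 8 -5 / 0 6 -6]. Elementwise product with the kernel and sum: 0·1 + 2·-2 + 8·-1 + -5·1 + 0·2.

-17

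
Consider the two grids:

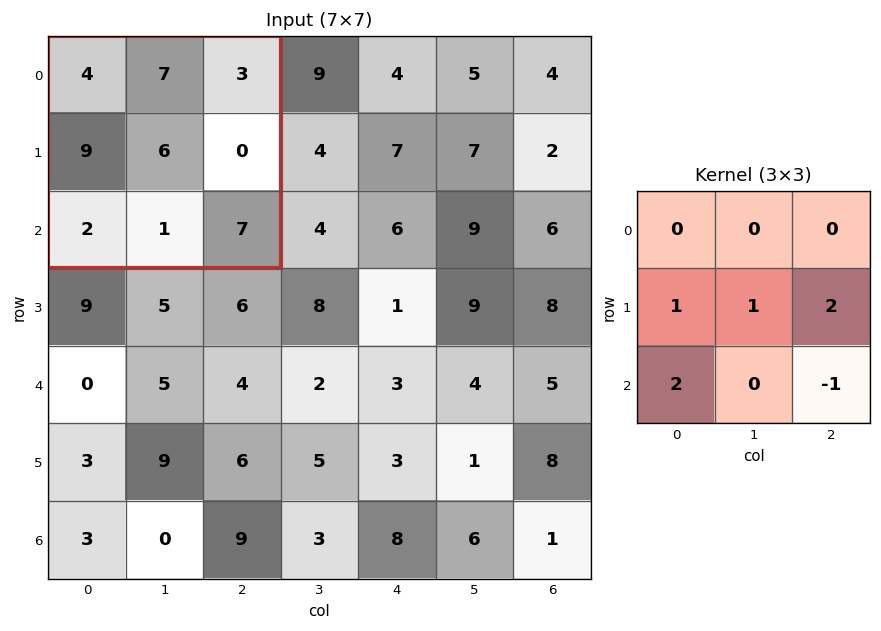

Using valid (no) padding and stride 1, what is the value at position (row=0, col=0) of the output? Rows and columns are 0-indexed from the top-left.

The receptive field on the input at this output position is [4 7 3 / 9 6 0 / 2 1 7]. Elementwise product with the kernel and sum: 9·1 + 6·1 + 0·2 + 2·2 + 7·-1.

12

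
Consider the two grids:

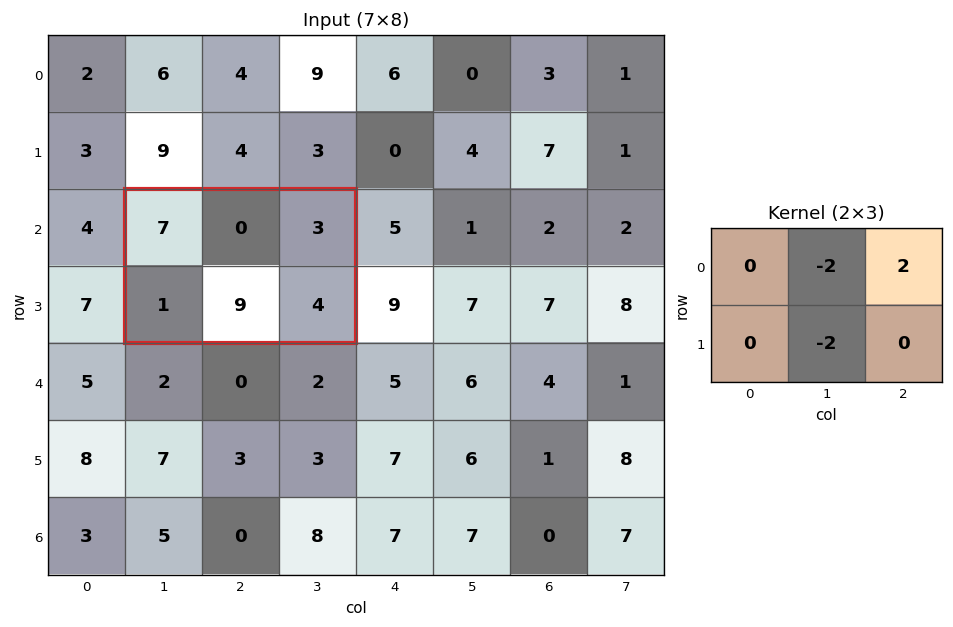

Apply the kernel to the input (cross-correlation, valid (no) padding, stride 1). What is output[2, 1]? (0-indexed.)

The receptive field on the input at this output position is [7 0 3 / 1 9 4]. Elementwise product with the kernel and sum: 0·-2 + 3·2 + 9·-2.

-12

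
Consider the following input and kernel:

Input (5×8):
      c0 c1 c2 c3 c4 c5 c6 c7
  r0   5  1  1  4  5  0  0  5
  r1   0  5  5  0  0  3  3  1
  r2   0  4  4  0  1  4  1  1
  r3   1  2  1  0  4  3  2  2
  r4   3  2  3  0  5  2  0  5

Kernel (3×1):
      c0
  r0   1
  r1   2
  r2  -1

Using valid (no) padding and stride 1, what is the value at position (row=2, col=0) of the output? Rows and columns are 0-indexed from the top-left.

The receptive field on the input at this output position is [0 / 1 / 3]. Elementwise product with the kernel and sum: 0·1 + 1·2 + 3·-1.

-1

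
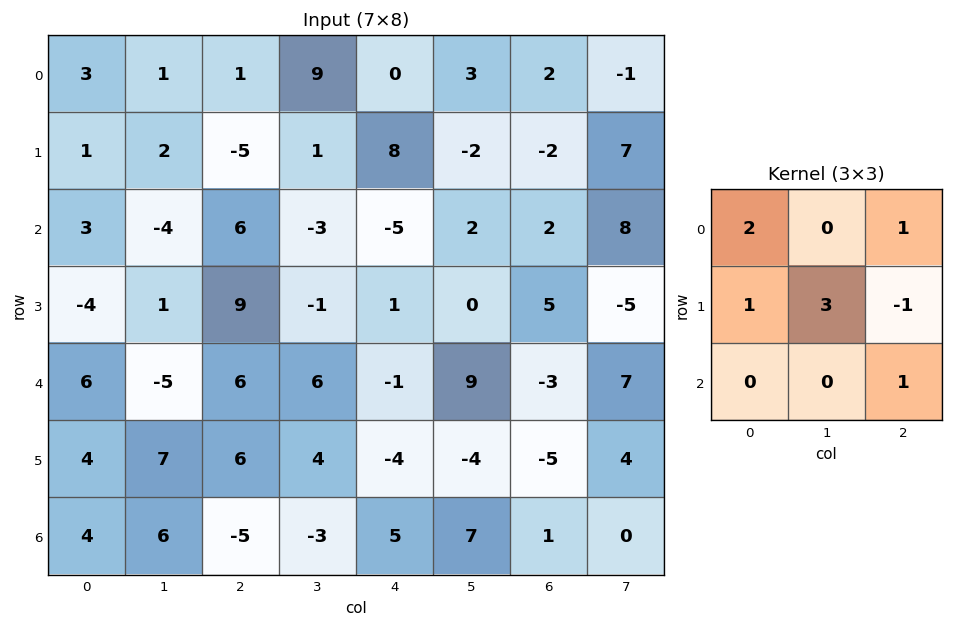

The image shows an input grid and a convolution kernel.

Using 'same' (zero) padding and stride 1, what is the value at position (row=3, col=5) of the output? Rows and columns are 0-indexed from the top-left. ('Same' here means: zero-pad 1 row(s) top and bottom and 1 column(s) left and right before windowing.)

-15

The receptive field on the zero-padded input at this output position is [-5 2 2 / 1 0 5 / -1 9 -3]. Elementwise product with the kernel and sum: -5·2 + 2·1 + 1·1 + 0·3 + 5·-1 + -3·1.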